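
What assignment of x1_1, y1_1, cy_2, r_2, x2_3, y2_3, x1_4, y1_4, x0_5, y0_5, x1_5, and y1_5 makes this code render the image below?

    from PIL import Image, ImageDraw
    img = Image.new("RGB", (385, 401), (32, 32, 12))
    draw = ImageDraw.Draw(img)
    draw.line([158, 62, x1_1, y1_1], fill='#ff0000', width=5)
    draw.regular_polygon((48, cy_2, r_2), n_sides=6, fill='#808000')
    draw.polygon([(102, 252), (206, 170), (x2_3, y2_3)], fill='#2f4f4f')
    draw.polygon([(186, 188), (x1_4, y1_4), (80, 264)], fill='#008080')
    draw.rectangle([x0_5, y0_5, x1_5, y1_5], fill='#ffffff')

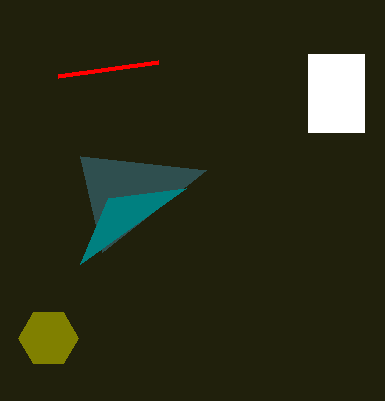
x1_1 = 58
y1_1 = 76
cy_2 = 338
r_2 = 30
x2_3 = 80
y2_3 = 156
x1_4 = 108
y1_4 = 198
x0_5 = 308
y0_5 = 54
x1_5 = 364
y1_5 = 132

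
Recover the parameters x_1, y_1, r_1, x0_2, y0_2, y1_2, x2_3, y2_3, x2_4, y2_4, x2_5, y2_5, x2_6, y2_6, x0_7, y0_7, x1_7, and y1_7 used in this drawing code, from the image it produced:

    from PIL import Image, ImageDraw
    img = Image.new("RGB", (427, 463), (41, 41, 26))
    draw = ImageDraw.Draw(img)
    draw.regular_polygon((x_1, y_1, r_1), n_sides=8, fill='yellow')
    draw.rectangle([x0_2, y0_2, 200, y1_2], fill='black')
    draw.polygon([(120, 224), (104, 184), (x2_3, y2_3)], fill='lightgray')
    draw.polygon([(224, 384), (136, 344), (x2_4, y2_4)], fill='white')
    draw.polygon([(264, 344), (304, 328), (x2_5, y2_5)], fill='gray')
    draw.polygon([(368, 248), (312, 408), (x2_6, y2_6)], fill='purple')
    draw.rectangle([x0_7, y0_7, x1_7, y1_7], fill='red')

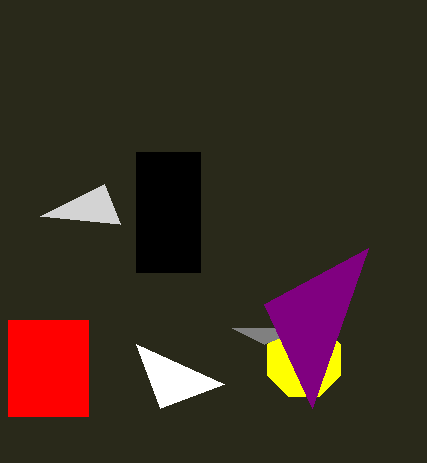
x_1 = 304, y_1 = 360, r_1 = 40, x0_2 = 136, y0_2 = 152, y1_2 = 272, x2_3 = 40, y2_3 = 216, x2_4 = 160, y2_4 = 408, x2_5 = 232, y2_5 = 328, x2_6 = 264, y2_6 = 304, x0_7 = 8, y0_7 = 320, x1_7 = 88, y1_7 = 416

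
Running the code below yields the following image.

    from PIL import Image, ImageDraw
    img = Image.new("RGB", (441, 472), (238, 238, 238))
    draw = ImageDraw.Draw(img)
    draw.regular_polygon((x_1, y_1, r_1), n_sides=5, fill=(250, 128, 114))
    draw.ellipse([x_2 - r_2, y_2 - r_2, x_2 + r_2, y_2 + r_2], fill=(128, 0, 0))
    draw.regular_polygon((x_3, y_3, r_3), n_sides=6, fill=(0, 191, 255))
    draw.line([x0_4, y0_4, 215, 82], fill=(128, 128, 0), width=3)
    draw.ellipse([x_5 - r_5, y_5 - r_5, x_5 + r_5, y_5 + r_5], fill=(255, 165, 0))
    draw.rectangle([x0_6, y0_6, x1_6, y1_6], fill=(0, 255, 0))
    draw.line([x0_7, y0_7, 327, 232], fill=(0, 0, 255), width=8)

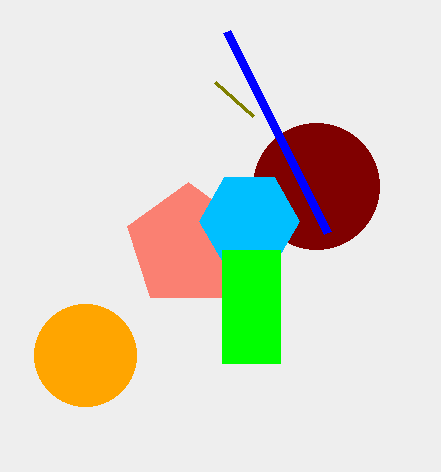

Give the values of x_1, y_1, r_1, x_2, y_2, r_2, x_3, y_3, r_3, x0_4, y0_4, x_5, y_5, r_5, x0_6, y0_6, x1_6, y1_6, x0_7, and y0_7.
x_1 = 188
y_1 = 246
r_1 = 64
x_2 = 316
y_2 = 186
r_2 = 63
x_3 = 249
y_3 = 221
r_3 = 50
x0_4 = 253
y0_4 = 116
x_5 = 85
y_5 = 355
r_5 = 51
x0_6 = 222
y0_6 = 250
x1_6 = 280
y1_6 = 363
x0_7 = 226
y0_7 = 31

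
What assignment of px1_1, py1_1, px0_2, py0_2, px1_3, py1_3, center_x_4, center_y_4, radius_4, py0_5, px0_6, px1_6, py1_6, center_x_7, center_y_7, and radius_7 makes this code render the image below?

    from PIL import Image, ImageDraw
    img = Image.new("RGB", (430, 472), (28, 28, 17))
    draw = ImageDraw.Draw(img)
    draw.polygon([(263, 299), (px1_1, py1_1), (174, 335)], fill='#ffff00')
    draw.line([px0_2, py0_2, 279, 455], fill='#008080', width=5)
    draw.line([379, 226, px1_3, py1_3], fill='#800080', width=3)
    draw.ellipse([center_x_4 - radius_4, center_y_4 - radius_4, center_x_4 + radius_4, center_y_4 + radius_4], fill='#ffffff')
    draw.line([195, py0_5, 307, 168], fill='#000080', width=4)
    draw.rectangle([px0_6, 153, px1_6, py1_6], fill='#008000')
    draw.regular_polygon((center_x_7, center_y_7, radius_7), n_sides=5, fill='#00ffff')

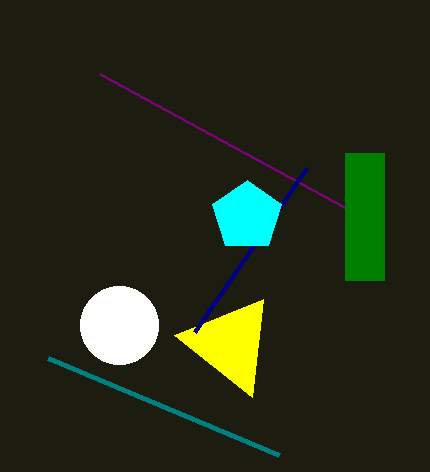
px1_1 = 252
py1_1 = 397
px0_2 = 48
py0_2 = 358
px1_3 = 100
py1_3 = 74
center_x_4 = 119
center_y_4 = 325
radius_4 = 39
py0_5 = 332
px0_6 = 345
px1_6 = 384
py1_6 = 280
center_x_7 = 247
center_y_7 = 216
radius_7 = 36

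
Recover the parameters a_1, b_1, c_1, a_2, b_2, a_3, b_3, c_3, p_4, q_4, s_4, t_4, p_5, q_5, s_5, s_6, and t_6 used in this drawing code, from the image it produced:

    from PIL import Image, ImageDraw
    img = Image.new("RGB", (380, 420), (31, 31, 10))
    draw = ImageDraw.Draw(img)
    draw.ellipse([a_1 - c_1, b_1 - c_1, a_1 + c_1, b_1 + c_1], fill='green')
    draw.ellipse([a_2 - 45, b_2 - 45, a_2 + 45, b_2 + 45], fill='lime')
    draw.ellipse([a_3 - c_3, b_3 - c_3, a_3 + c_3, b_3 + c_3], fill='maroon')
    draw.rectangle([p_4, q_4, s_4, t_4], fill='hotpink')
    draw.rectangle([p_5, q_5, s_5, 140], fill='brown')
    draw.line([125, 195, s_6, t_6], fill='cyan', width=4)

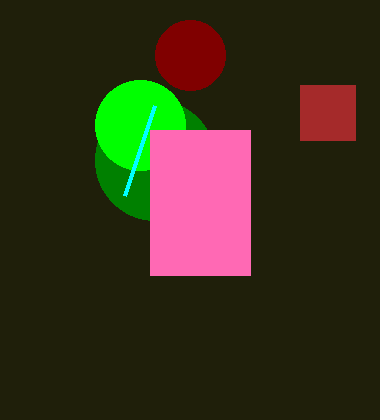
a_1 = 155; b_1 = 160; c_1 = 60; a_2 = 140; b_2 = 125; a_3 = 190; b_3 = 55; c_3 = 35; p_4 = 150; q_4 = 130; s_4 = 250; t_4 = 275; p_5 = 300; q_5 = 85; s_5 = 355; s_6 = 155; t_6 = 105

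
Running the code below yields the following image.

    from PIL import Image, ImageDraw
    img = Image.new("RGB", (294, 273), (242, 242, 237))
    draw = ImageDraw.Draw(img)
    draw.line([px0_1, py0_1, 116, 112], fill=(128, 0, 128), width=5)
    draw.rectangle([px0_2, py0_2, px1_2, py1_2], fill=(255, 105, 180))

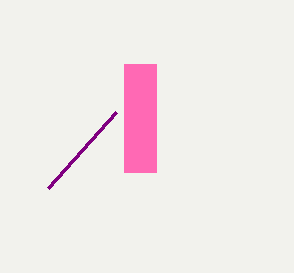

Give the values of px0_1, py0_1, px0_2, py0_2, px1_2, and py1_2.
px0_1 = 48; py0_1 = 188; px0_2 = 124; py0_2 = 64; px1_2 = 156; py1_2 = 172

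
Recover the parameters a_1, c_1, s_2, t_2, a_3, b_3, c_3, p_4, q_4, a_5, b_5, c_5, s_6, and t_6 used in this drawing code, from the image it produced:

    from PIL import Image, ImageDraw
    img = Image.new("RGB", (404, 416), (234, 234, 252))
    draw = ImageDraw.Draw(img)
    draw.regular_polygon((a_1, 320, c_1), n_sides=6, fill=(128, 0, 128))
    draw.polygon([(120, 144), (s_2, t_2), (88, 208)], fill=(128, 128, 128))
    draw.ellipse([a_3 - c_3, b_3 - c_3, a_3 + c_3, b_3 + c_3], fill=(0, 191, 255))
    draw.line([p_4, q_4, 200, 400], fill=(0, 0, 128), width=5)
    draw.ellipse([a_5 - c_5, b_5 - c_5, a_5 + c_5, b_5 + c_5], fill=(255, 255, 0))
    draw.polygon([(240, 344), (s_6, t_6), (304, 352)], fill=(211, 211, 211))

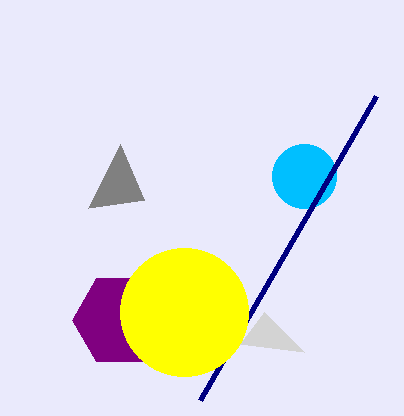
a_1 = 120; c_1 = 48; s_2 = 144; t_2 = 200; a_3 = 304; b_3 = 176; c_3 = 32; p_4 = 376; q_4 = 96; a_5 = 184; b_5 = 312; c_5 = 64; s_6 = 264; t_6 = 312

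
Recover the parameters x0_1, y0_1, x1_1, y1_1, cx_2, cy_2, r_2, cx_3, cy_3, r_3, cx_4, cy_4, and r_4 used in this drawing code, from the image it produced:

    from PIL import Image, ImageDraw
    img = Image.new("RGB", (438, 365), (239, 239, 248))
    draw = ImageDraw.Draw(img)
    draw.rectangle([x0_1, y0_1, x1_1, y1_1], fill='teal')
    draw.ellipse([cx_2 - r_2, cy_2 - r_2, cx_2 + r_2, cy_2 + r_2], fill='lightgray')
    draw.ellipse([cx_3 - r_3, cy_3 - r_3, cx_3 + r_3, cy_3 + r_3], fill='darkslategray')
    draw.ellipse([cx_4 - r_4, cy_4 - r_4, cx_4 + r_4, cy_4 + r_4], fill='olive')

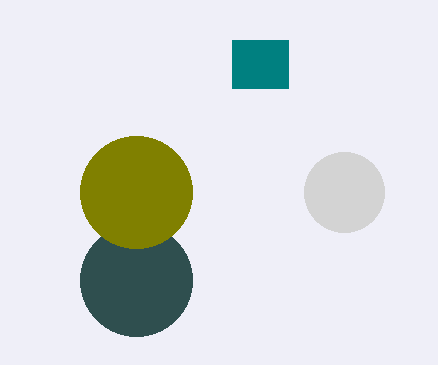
x0_1 = 232
y0_1 = 40
x1_1 = 288
y1_1 = 88
cx_2 = 344
cy_2 = 192
r_2 = 40
cx_3 = 136
cy_3 = 280
r_3 = 56
cx_4 = 136
cy_4 = 192
r_4 = 56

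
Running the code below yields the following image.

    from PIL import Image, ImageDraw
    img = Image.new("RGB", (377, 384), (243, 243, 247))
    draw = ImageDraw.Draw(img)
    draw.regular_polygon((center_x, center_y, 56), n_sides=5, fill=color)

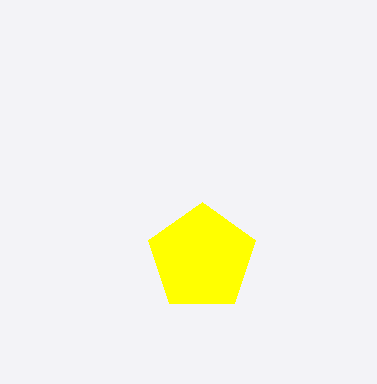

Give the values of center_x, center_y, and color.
center_x = 202, center_y = 258, color = 'yellow'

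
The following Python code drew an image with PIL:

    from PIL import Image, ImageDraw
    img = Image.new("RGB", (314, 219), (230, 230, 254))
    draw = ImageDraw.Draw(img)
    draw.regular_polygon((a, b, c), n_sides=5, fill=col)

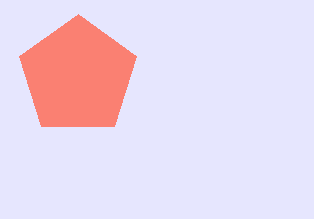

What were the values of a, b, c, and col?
a = 78, b = 76, c = 62, col = 'salmon'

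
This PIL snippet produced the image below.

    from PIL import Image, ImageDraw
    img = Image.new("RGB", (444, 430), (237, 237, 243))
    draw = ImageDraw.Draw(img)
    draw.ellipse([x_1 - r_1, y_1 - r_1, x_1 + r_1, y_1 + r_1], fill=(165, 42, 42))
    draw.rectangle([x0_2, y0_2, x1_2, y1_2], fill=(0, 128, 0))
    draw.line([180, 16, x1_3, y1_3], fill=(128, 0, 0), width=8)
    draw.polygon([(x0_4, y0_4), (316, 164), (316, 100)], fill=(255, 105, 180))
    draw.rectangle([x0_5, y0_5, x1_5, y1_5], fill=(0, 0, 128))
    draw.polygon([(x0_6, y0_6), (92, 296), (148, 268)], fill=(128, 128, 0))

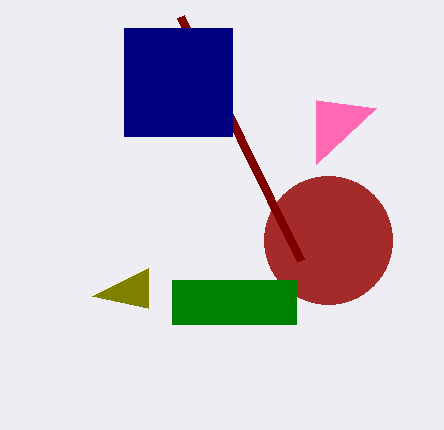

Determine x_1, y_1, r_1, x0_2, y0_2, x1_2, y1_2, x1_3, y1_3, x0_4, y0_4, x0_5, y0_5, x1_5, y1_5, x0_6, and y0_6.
x_1 = 328, y_1 = 240, r_1 = 64, x0_2 = 172, y0_2 = 280, x1_2 = 296, y1_2 = 324, x1_3 = 300, y1_3 = 260, x0_4 = 376, y0_4 = 108, x0_5 = 124, y0_5 = 28, x1_5 = 232, y1_5 = 136, x0_6 = 148, y0_6 = 308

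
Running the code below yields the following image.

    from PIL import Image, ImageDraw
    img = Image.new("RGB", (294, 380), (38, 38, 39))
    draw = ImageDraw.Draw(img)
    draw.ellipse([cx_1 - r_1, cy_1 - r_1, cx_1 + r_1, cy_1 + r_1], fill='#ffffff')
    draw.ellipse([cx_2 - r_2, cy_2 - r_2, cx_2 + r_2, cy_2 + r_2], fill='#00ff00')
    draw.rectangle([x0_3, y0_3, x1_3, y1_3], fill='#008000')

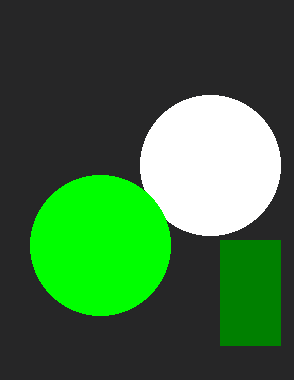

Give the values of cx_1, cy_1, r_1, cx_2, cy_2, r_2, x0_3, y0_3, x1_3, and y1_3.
cx_1 = 210, cy_1 = 165, r_1 = 70, cx_2 = 100, cy_2 = 245, r_2 = 70, x0_3 = 220, y0_3 = 240, x1_3 = 280, y1_3 = 345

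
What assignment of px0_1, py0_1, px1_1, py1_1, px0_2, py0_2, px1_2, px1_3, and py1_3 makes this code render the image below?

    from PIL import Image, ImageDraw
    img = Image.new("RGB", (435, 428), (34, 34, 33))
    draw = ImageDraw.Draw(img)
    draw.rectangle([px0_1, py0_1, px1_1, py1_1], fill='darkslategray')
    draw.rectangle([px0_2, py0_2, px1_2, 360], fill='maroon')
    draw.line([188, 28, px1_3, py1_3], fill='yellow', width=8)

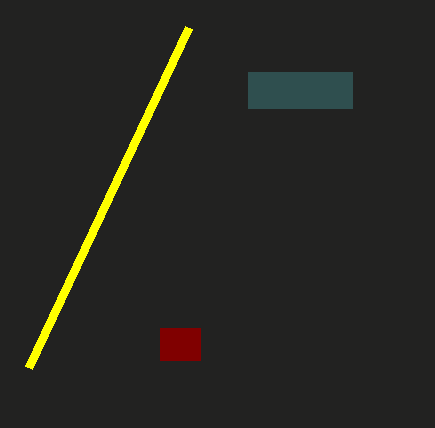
px0_1 = 248
py0_1 = 72
px1_1 = 352
py1_1 = 108
px0_2 = 160
py0_2 = 328
px1_2 = 200
px1_3 = 28
py1_3 = 368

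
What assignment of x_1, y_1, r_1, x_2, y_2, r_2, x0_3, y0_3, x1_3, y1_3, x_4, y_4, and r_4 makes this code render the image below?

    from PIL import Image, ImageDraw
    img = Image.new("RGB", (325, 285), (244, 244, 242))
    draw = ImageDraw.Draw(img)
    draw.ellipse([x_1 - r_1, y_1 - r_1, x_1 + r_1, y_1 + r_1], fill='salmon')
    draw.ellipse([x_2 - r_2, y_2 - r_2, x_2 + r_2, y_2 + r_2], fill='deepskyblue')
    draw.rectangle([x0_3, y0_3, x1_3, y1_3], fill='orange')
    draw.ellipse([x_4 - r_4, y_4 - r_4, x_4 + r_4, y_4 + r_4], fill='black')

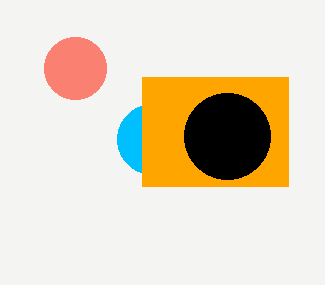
x_1 = 75
y_1 = 68
r_1 = 31
x_2 = 152
y_2 = 139
r_2 = 35
x0_3 = 142
y0_3 = 77
x1_3 = 288
y1_3 = 186
x_4 = 227
y_4 = 136
r_4 = 43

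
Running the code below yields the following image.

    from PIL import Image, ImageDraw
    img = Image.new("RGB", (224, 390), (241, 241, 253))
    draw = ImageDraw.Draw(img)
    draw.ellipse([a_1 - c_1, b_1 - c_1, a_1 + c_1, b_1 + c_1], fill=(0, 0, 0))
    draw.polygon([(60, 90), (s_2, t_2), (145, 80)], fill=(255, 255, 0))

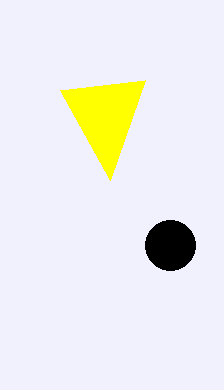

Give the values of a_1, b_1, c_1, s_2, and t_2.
a_1 = 170, b_1 = 245, c_1 = 25, s_2 = 110, t_2 = 180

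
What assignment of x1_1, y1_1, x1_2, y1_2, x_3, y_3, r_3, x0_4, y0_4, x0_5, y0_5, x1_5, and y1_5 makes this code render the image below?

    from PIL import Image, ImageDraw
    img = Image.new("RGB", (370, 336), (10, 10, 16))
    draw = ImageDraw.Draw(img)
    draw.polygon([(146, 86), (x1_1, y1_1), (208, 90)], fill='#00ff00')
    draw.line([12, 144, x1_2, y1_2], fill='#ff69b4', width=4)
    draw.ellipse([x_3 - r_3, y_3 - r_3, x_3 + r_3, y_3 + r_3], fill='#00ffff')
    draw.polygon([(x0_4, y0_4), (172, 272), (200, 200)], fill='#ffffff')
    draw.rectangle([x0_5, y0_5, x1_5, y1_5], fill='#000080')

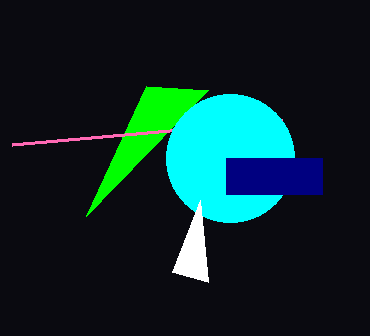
x1_1 = 86
y1_1 = 216
x1_2 = 282
y1_2 = 120
x_3 = 230
y_3 = 158
r_3 = 64
x0_4 = 208
y0_4 = 282
x0_5 = 226
y0_5 = 158
x1_5 = 322
y1_5 = 194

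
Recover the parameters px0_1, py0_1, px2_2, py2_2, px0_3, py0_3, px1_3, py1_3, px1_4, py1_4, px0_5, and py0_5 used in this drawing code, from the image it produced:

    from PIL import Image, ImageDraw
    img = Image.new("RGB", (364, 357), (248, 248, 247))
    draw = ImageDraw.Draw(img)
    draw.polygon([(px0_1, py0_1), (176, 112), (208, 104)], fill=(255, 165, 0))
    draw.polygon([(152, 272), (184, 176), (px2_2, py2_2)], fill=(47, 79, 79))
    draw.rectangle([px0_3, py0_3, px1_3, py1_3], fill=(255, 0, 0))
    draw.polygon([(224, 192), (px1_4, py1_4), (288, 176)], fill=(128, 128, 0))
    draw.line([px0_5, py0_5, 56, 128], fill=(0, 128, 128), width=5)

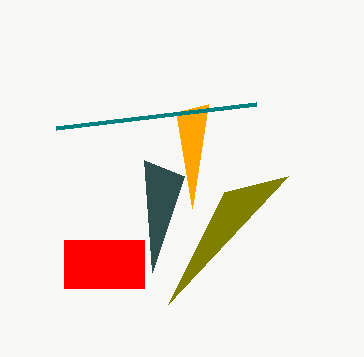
px0_1 = 192
py0_1 = 208
px2_2 = 144
py2_2 = 160
px0_3 = 64
py0_3 = 240
px1_3 = 144
py1_3 = 288
px1_4 = 168
py1_4 = 304
px0_5 = 256
py0_5 = 104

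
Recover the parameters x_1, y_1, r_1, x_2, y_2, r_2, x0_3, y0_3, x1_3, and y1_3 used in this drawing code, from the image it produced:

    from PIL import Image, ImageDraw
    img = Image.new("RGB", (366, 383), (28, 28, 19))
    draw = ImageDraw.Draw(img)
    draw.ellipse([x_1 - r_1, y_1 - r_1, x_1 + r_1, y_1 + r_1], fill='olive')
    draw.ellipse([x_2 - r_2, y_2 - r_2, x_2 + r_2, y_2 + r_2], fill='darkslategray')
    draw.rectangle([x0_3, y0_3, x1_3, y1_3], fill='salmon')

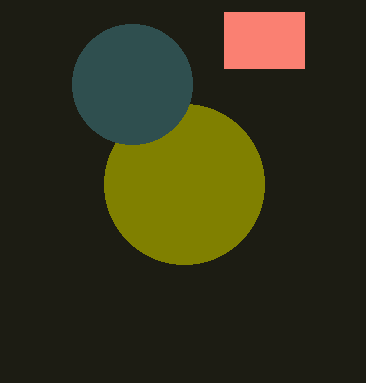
x_1 = 184; y_1 = 184; r_1 = 80; x_2 = 132; y_2 = 84; r_2 = 60; x0_3 = 224; y0_3 = 12; x1_3 = 304; y1_3 = 68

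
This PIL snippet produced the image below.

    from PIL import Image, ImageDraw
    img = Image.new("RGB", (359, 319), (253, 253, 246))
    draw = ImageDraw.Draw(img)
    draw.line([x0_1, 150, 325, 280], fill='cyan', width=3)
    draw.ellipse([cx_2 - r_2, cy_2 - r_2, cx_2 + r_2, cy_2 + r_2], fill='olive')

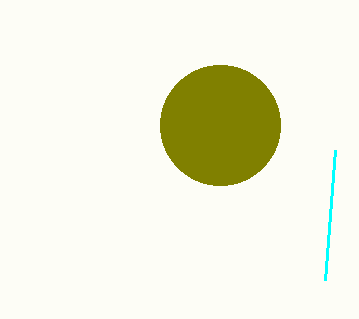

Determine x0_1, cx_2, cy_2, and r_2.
x0_1 = 335, cx_2 = 220, cy_2 = 125, r_2 = 60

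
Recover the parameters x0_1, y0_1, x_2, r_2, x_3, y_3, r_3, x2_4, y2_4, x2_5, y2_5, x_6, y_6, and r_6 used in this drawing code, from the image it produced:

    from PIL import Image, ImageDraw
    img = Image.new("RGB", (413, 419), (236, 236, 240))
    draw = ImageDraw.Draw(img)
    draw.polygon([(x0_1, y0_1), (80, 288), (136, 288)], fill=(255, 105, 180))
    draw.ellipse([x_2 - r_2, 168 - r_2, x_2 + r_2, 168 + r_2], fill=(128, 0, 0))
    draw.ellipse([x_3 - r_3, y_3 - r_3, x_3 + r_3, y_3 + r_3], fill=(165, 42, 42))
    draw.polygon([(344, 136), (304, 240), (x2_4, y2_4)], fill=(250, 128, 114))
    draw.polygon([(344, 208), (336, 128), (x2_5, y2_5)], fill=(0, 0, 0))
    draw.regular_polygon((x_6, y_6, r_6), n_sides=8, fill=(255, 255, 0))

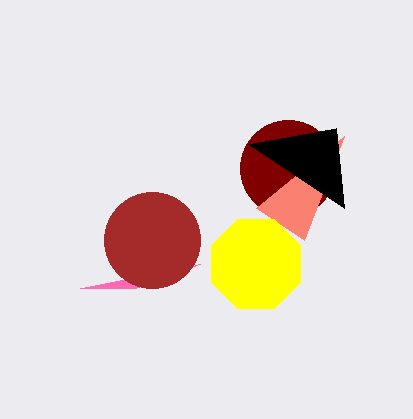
x0_1 = 200
y0_1 = 264
x_2 = 288
r_2 = 48
x_3 = 152
y_3 = 240
r_3 = 48
x2_4 = 256
y2_4 = 208
x2_5 = 248
y2_5 = 144
x_6 = 256
y_6 = 264
r_6 = 48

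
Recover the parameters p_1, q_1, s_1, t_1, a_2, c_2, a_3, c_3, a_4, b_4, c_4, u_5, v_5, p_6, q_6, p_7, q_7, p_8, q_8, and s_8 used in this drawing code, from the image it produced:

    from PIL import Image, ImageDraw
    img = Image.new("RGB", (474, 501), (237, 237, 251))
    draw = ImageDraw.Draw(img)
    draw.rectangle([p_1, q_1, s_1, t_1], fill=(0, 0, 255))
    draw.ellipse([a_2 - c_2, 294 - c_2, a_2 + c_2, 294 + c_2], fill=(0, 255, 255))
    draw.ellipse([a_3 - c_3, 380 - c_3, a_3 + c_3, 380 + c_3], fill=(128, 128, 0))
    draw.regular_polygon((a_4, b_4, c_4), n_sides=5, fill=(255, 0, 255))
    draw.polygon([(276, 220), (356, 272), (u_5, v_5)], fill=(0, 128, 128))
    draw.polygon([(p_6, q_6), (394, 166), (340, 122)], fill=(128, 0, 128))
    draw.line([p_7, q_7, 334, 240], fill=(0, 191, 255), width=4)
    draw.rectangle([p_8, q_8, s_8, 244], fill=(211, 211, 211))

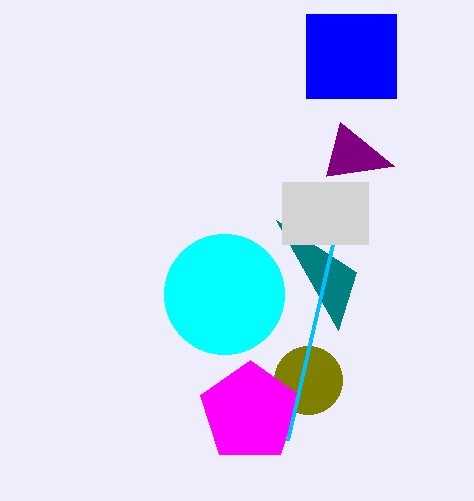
p_1 = 306
q_1 = 14
s_1 = 396
t_1 = 98
a_2 = 224
c_2 = 60
a_3 = 308
c_3 = 34
a_4 = 250
b_4 = 412
c_4 = 52
u_5 = 338
v_5 = 330
p_6 = 326
q_6 = 176
p_7 = 288
q_7 = 440
p_8 = 282
q_8 = 182
s_8 = 368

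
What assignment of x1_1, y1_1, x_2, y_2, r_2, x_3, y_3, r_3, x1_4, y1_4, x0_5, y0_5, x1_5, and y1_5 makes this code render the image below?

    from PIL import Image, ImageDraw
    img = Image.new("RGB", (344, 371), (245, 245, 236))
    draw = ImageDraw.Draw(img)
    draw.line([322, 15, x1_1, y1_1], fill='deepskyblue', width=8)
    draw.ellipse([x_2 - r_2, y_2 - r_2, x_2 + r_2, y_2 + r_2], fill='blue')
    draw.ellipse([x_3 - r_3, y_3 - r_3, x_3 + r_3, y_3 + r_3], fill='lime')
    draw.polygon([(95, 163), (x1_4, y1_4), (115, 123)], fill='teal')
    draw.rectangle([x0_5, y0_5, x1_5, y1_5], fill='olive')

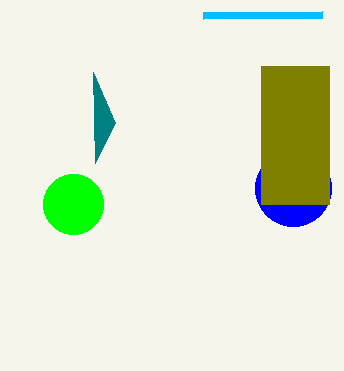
x1_1 = 203, y1_1 = 16, x_2 = 293, y_2 = 188, r_2 = 38, x_3 = 73, y_3 = 204, r_3 = 30, x1_4 = 93, y1_4 = 72, x0_5 = 261, y0_5 = 66, x1_5 = 329, y1_5 = 204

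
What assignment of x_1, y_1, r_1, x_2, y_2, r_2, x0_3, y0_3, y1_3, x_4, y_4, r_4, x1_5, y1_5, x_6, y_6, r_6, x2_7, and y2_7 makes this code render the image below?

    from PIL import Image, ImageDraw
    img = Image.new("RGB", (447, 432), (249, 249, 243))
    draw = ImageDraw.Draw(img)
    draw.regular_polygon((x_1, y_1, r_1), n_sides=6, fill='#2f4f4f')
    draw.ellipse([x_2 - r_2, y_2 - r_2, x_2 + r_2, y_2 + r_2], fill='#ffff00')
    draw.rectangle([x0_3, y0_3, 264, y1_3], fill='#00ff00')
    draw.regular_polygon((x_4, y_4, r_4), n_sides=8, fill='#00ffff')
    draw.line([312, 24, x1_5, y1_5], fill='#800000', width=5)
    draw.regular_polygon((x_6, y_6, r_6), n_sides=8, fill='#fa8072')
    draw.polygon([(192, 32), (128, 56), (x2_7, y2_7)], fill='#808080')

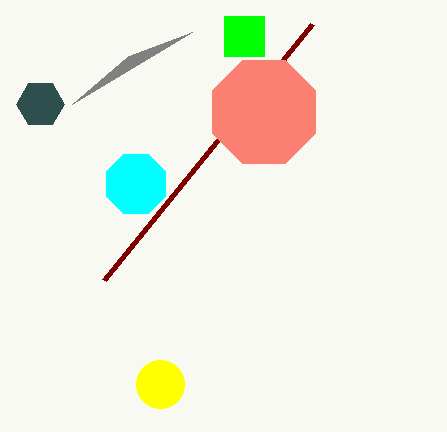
x_1 = 40, y_1 = 104, r_1 = 24, x_2 = 160, y_2 = 384, r_2 = 24, x0_3 = 224, y0_3 = 16, y1_3 = 56, x_4 = 136, y_4 = 184, r_4 = 32, x1_5 = 104, y1_5 = 280, x_6 = 264, y_6 = 112, r_6 = 56, x2_7 = 72, y2_7 = 104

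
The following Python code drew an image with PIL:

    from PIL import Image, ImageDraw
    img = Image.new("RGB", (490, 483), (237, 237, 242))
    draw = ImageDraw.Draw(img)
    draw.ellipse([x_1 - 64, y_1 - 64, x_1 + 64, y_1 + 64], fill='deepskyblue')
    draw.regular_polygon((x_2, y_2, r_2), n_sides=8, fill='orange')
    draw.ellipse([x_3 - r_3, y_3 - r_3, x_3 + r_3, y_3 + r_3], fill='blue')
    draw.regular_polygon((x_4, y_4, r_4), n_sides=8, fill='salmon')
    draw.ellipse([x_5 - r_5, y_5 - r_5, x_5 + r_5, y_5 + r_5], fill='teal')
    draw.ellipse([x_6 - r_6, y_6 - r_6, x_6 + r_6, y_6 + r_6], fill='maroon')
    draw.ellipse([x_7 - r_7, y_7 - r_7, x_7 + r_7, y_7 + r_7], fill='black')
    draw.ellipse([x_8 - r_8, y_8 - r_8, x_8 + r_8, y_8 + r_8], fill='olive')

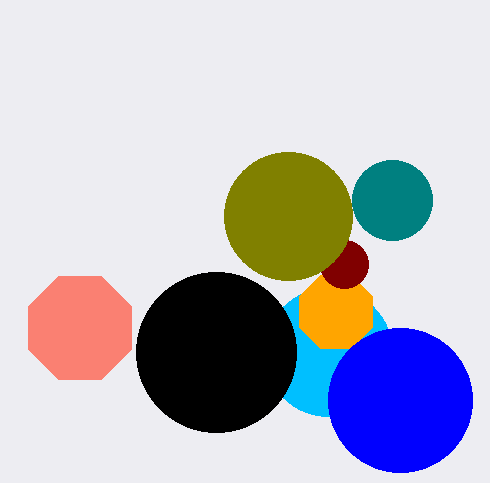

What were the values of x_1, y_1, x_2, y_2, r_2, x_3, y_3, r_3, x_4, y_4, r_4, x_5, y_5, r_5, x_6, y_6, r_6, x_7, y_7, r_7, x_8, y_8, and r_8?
x_1 = 328, y_1 = 352, x_2 = 336, y_2 = 312, r_2 = 40, x_3 = 400, y_3 = 400, r_3 = 72, x_4 = 80, y_4 = 328, r_4 = 56, x_5 = 392, y_5 = 200, r_5 = 40, x_6 = 344, y_6 = 264, r_6 = 24, x_7 = 216, y_7 = 352, r_7 = 80, x_8 = 288, y_8 = 216, r_8 = 64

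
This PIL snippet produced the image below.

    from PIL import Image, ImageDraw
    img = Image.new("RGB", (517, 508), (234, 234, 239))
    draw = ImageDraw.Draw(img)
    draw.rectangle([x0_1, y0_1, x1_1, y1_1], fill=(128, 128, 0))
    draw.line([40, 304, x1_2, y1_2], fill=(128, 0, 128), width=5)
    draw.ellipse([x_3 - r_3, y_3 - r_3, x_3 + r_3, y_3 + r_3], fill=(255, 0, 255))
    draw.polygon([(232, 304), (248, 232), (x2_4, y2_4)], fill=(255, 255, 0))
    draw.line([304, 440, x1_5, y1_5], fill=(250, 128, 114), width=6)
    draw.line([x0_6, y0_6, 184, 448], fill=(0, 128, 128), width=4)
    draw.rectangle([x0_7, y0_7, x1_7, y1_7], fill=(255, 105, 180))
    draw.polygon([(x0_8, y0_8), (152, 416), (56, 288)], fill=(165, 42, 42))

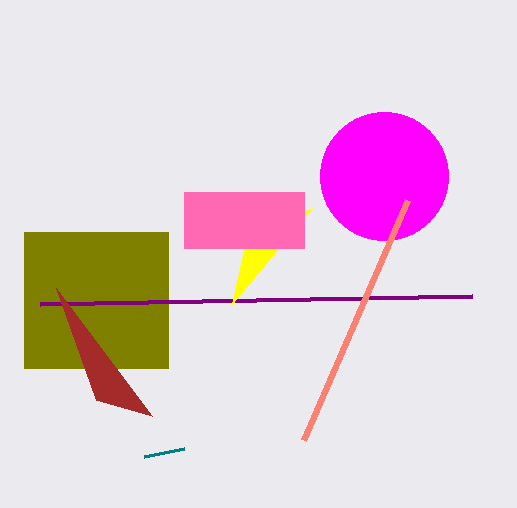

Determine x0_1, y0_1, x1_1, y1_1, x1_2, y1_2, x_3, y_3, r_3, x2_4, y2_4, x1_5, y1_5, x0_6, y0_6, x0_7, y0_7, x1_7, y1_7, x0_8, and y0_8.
x0_1 = 24
y0_1 = 232
x1_1 = 168
y1_1 = 368
x1_2 = 472
y1_2 = 296
x_3 = 384
y_3 = 176
r_3 = 64
x2_4 = 312
y2_4 = 208
x1_5 = 408
y1_5 = 200
x0_6 = 144
y0_6 = 456
x0_7 = 184
y0_7 = 192
x1_7 = 304
y1_7 = 248
x0_8 = 96
y0_8 = 400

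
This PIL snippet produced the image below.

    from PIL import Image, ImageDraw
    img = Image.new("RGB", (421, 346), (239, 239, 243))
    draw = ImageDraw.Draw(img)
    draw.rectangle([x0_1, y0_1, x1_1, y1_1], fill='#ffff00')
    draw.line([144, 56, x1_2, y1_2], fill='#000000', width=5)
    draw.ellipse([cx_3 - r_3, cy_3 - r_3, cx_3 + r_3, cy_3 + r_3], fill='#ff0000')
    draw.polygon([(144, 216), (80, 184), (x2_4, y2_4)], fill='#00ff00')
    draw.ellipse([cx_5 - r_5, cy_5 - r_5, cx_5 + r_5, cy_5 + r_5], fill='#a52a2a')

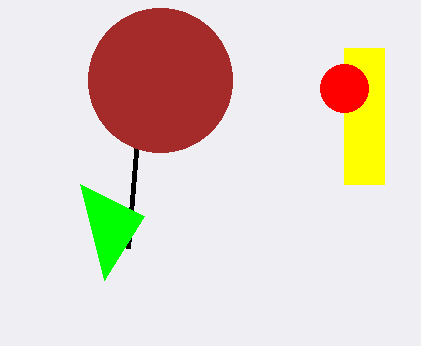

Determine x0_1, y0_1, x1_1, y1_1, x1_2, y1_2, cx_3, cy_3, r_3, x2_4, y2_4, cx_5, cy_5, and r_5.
x0_1 = 344, y0_1 = 48, x1_1 = 384, y1_1 = 184, x1_2 = 128, y1_2 = 248, cx_3 = 344, cy_3 = 88, r_3 = 24, x2_4 = 104, y2_4 = 280, cx_5 = 160, cy_5 = 80, r_5 = 72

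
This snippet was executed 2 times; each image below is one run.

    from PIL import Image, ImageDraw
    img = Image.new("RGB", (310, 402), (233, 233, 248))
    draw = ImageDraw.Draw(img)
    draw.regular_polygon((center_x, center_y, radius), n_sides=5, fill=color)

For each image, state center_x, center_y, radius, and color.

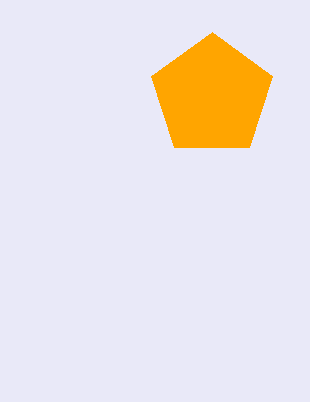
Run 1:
center_x = 212, center_y = 96, radius = 64, color = 'orange'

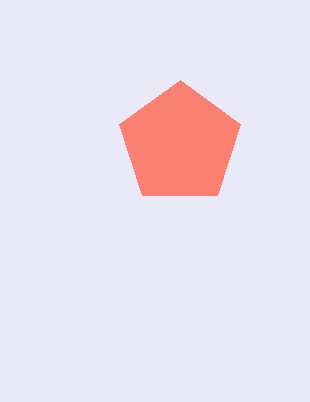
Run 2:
center_x = 180
center_y = 144
radius = 64
color = 'salmon'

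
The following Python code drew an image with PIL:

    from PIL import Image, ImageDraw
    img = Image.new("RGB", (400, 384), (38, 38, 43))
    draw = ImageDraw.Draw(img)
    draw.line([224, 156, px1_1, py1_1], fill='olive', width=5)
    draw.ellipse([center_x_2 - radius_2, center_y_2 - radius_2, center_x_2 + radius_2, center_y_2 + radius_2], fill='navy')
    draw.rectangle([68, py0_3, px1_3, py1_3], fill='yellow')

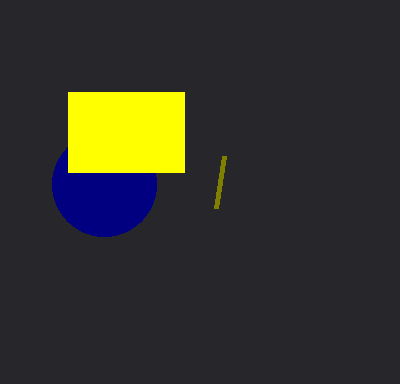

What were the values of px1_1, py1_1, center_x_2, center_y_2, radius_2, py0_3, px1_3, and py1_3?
px1_1 = 216, py1_1 = 208, center_x_2 = 104, center_y_2 = 184, radius_2 = 52, py0_3 = 92, px1_3 = 184, py1_3 = 172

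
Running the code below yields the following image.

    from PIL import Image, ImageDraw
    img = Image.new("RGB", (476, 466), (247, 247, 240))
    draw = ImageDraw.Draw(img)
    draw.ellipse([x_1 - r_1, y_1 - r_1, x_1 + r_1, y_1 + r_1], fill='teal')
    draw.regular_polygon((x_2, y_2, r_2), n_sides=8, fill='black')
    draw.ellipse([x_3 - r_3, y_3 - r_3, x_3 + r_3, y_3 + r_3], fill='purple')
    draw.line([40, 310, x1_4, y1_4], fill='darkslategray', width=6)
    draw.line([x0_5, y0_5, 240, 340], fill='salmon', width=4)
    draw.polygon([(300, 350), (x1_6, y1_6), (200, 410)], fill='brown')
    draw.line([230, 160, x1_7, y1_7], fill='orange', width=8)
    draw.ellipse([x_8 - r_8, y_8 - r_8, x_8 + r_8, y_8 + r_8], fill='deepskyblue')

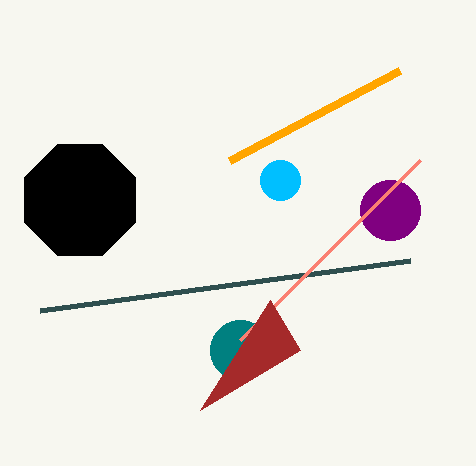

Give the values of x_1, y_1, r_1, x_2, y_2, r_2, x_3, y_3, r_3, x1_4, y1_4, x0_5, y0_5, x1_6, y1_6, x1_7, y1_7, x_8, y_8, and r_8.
x_1 = 240, y_1 = 350, r_1 = 30, x_2 = 80, y_2 = 200, r_2 = 60, x_3 = 390, y_3 = 210, r_3 = 30, x1_4 = 410, y1_4 = 260, x0_5 = 420, y0_5 = 160, x1_6 = 270, y1_6 = 300, x1_7 = 400, y1_7 = 70, x_8 = 280, y_8 = 180, r_8 = 20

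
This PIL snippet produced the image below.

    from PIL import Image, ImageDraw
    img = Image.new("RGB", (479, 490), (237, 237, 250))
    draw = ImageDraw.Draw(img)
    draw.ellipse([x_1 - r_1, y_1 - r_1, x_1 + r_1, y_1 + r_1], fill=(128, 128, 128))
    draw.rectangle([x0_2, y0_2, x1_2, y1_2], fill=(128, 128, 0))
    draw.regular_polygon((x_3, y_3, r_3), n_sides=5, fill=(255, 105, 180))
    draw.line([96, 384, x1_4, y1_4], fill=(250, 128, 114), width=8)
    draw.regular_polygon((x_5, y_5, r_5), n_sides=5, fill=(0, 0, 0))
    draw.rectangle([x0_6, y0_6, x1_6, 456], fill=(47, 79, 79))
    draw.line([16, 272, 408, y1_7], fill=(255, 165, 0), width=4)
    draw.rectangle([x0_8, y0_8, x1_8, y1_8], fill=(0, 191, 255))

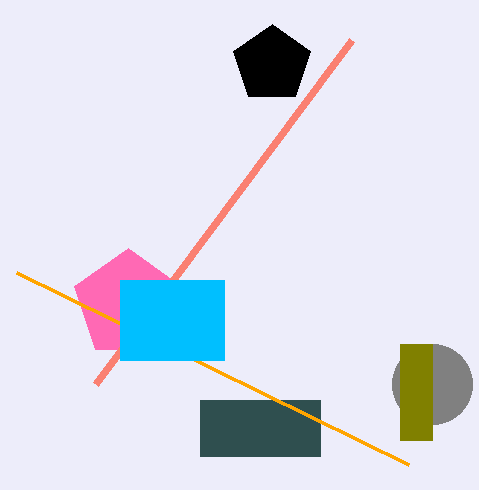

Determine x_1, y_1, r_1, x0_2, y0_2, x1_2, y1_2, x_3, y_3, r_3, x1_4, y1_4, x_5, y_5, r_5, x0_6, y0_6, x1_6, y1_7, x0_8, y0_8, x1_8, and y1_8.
x_1 = 432, y_1 = 384, r_1 = 40, x0_2 = 400, y0_2 = 344, x1_2 = 432, y1_2 = 440, x_3 = 128, y_3 = 304, r_3 = 56, x1_4 = 352, y1_4 = 40, x_5 = 272, y_5 = 64, r_5 = 40, x0_6 = 200, y0_6 = 400, x1_6 = 320, y1_7 = 464, x0_8 = 120, y0_8 = 280, x1_8 = 224, y1_8 = 360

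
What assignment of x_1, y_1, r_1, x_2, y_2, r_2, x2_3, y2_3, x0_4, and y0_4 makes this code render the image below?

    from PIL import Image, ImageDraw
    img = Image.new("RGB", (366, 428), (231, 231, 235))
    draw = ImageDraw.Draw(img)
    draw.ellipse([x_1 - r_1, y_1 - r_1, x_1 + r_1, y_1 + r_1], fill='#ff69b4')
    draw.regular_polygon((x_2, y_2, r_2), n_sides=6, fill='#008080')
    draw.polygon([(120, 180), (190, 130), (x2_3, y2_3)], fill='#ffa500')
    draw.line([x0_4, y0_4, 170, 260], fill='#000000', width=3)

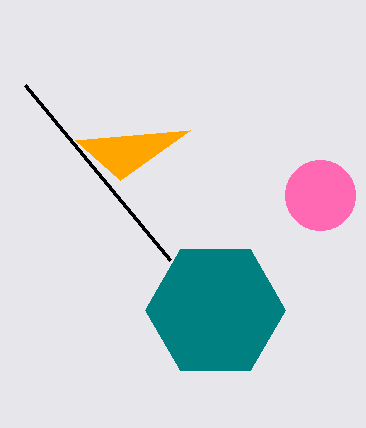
x_1 = 320; y_1 = 195; r_1 = 35; x_2 = 215; y_2 = 310; r_2 = 70; x2_3 = 75; y2_3 = 140; x0_4 = 25; y0_4 = 85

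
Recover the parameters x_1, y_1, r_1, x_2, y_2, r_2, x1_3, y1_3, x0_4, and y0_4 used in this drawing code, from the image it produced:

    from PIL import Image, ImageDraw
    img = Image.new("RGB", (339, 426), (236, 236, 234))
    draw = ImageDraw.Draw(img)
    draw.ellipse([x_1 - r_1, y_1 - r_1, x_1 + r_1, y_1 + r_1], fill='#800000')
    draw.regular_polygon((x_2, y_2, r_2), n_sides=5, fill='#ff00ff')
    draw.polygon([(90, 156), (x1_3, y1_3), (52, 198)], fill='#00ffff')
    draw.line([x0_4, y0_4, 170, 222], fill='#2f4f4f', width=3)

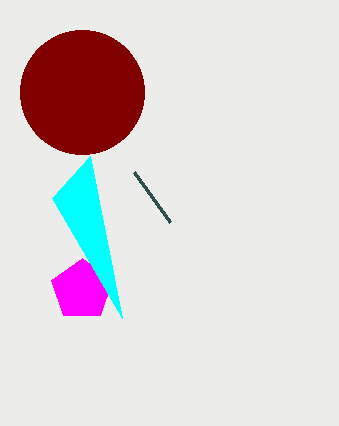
x_1 = 82, y_1 = 92, r_1 = 62, x_2 = 82, y_2 = 290, r_2 = 32, x1_3 = 122, y1_3 = 318, x0_4 = 134, y0_4 = 172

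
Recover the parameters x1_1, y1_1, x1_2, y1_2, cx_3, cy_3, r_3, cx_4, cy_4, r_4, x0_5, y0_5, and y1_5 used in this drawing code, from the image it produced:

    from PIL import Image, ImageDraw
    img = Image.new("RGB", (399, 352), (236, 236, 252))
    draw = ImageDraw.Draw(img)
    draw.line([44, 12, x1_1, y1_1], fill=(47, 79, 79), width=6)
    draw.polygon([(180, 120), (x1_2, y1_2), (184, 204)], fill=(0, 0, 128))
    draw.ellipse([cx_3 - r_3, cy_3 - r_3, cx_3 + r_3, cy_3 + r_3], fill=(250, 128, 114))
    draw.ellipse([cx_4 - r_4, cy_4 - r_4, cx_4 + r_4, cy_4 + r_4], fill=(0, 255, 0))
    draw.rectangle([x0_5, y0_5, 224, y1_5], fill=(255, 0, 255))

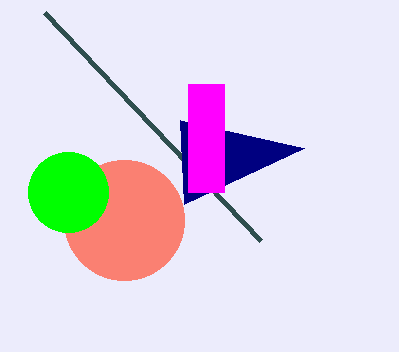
x1_1 = 260; y1_1 = 240; x1_2 = 304; y1_2 = 148; cx_3 = 124; cy_3 = 220; r_3 = 60; cx_4 = 68; cy_4 = 192; r_4 = 40; x0_5 = 188; y0_5 = 84; y1_5 = 192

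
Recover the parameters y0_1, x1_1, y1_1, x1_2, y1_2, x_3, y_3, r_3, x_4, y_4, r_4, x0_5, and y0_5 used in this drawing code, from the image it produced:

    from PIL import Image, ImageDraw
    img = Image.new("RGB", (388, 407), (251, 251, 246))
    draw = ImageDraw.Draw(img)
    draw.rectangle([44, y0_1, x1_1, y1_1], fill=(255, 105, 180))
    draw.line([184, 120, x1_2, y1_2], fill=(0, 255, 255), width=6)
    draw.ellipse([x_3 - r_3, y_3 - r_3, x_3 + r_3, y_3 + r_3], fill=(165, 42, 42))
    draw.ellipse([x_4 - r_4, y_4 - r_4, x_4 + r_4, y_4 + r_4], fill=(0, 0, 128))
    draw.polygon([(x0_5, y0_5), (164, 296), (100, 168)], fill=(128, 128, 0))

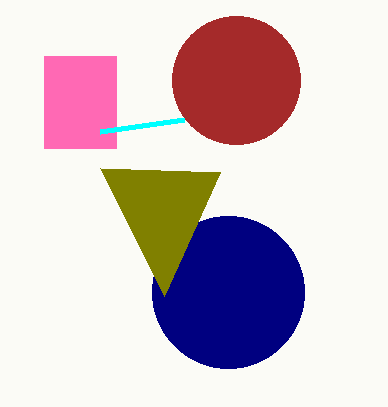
y0_1 = 56; x1_1 = 116; y1_1 = 148; x1_2 = 100; y1_2 = 132; x_3 = 236; y_3 = 80; r_3 = 64; x_4 = 228; y_4 = 292; r_4 = 76; x0_5 = 220; y0_5 = 172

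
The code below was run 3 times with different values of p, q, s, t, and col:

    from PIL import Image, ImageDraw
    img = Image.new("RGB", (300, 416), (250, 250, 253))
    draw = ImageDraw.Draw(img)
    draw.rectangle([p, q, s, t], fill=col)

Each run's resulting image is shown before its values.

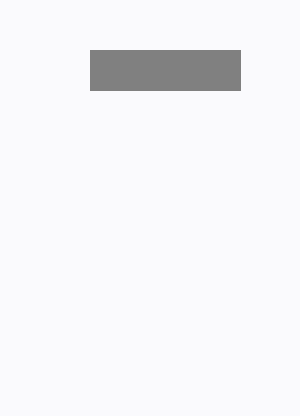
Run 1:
p = 90, q = 50, s = 240, t = 90, col = 'gray'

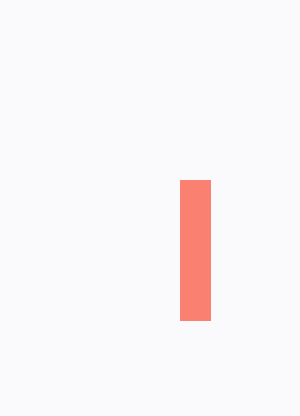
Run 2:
p = 180, q = 180, s = 210, t = 320, col = 'salmon'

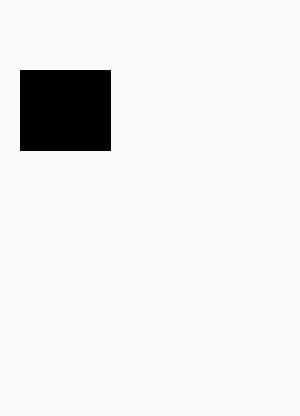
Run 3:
p = 20
q = 70
s = 110
t = 150
col = 'black'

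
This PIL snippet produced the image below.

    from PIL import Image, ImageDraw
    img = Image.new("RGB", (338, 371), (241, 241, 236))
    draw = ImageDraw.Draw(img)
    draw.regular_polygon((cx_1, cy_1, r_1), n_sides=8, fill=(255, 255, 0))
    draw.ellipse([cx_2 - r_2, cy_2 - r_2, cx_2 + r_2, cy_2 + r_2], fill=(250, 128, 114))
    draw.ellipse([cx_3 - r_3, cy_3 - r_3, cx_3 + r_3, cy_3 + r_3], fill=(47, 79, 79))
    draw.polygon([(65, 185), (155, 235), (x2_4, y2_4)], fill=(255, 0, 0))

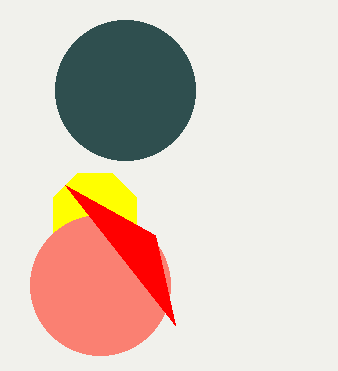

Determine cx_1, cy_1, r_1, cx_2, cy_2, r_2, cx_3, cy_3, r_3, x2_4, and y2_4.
cx_1 = 95; cy_1 = 215; r_1 = 45; cx_2 = 100; cy_2 = 285; r_2 = 70; cx_3 = 125; cy_3 = 90; r_3 = 70; x2_4 = 175; y2_4 = 325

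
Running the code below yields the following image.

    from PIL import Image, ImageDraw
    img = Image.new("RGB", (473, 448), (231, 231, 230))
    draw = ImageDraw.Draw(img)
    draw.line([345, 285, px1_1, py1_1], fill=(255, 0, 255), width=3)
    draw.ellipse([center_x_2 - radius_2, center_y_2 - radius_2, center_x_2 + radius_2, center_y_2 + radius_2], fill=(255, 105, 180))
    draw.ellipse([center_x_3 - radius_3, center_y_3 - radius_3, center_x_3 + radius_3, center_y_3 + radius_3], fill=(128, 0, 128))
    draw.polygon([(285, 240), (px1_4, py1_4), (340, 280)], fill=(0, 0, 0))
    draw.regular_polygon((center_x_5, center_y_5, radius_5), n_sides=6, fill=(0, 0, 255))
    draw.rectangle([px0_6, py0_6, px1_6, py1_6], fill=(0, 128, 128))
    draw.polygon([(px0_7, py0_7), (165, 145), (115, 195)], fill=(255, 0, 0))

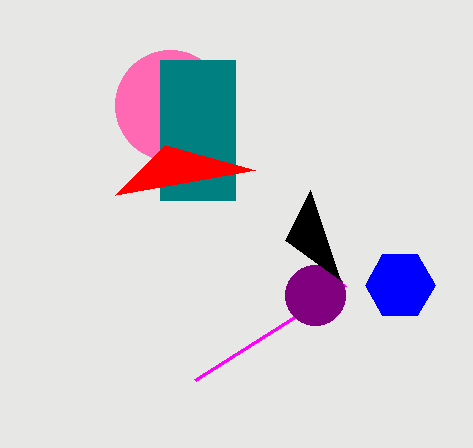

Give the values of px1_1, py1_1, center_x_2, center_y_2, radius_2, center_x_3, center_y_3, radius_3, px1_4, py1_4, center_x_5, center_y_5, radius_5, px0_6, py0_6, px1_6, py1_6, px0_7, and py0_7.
px1_1 = 195; py1_1 = 380; center_x_2 = 170; center_y_2 = 105; radius_2 = 55; center_x_3 = 315; center_y_3 = 295; radius_3 = 30; px1_4 = 310; py1_4 = 190; center_x_5 = 400; center_y_5 = 285; radius_5 = 35; px0_6 = 160; py0_6 = 60; px1_6 = 235; py1_6 = 200; px0_7 = 255; py0_7 = 170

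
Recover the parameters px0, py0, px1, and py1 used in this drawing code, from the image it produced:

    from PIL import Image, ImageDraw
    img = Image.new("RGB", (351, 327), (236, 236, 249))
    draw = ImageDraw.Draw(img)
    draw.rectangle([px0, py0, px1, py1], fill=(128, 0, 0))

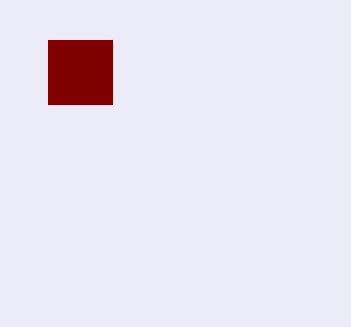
px0 = 48
py0 = 40
px1 = 112
py1 = 104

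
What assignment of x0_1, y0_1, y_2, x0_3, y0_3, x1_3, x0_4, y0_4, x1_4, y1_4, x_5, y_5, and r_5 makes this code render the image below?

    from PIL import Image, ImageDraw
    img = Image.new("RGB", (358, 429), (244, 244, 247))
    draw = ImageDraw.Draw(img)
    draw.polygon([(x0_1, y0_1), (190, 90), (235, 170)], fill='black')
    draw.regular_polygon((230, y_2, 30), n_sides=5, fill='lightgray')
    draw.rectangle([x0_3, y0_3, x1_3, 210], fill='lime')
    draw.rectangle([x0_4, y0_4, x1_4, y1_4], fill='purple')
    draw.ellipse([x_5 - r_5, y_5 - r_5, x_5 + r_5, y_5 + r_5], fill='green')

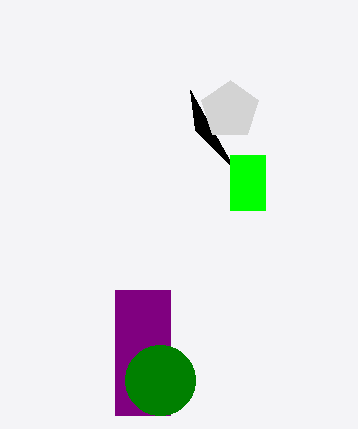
x0_1 = 195; y0_1 = 130; y_2 = 110; x0_3 = 230; y0_3 = 155; x1_3 = 265; x0_4 = 115; y0_4 = 290; x1_4 = 170; y1_4 = 415; x_5 = 160; y_5 = 380; r_5 = 35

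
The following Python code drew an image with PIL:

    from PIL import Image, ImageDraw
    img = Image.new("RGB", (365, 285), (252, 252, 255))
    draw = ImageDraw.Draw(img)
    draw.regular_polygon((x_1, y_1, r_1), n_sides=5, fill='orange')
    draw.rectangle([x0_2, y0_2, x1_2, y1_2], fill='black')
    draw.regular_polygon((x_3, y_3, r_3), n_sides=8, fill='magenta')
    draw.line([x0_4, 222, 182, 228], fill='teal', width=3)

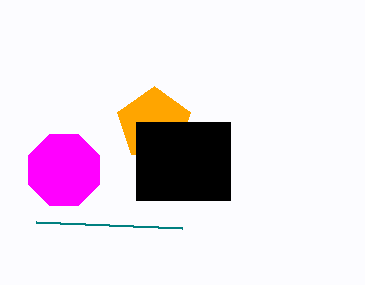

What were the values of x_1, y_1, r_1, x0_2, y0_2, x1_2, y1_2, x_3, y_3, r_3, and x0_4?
x_1 = 154, y_1 = 124, r_1 = 38, x0_2 = 136, y0_2 = 122, x1_2 = 230, y1_2 = 200, x_3 = 64, y_3 = 170, r_3 = 38, x0_4 = 36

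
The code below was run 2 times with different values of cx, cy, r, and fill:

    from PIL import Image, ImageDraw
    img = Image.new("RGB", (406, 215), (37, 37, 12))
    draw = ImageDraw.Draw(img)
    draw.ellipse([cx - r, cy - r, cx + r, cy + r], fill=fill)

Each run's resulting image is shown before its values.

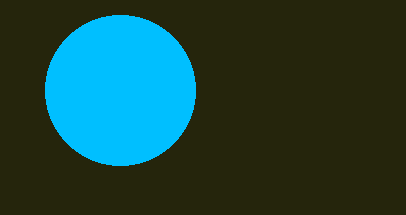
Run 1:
cx = 120, cy = 90, r = 75, fill = 'deepskyblue'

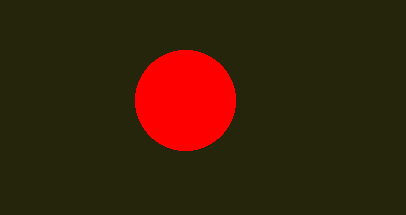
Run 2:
cx = 185, cy = 100, r = 50, fill = 'red'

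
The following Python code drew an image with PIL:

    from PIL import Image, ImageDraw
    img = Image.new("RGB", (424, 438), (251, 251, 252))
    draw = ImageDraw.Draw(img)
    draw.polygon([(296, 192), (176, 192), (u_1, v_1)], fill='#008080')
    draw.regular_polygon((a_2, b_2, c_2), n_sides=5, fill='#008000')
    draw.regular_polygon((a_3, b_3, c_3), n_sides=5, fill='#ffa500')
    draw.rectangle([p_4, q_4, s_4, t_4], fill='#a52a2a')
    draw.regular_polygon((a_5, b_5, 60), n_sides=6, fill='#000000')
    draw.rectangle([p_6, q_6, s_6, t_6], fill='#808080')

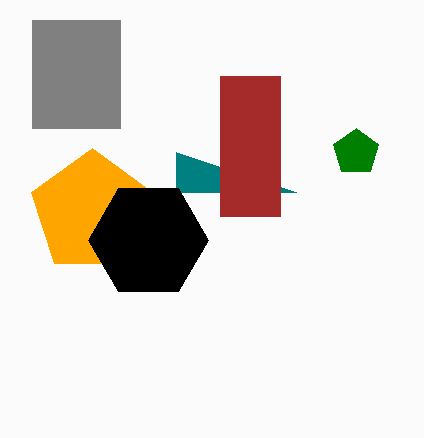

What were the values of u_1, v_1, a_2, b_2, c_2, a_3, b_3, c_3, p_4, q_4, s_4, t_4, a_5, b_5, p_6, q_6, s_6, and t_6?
u_1 = 176, v_1 = 152, a_2 = 356, b_2 = 152, c_2 = 24, a_3 = 92, b_3 = 212, c_3 = 64, p_4 = 220, q_4 = 76, s_4 = 280, t_4 = 216, a_5 = 148, b_5 = 240, p_6 = 32, q_6 = 20, s_6 = 120, t_6 = 128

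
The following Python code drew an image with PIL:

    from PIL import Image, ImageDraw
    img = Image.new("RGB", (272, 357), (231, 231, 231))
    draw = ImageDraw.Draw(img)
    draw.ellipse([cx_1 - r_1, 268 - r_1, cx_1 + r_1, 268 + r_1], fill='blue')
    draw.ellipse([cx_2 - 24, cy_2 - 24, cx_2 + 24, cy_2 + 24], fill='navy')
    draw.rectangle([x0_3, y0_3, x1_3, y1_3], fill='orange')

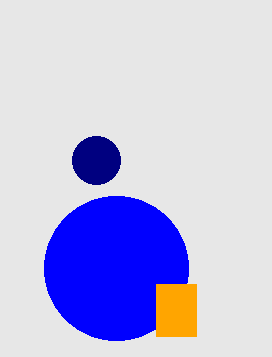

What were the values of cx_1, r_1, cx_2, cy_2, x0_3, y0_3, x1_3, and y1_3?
cx_1 = 116, r_1 = 72, cx_2 = 96, cy_2 = 160, x0_3 = 156, y0_3 = 284, x1_3 = 196, y1_3 = 336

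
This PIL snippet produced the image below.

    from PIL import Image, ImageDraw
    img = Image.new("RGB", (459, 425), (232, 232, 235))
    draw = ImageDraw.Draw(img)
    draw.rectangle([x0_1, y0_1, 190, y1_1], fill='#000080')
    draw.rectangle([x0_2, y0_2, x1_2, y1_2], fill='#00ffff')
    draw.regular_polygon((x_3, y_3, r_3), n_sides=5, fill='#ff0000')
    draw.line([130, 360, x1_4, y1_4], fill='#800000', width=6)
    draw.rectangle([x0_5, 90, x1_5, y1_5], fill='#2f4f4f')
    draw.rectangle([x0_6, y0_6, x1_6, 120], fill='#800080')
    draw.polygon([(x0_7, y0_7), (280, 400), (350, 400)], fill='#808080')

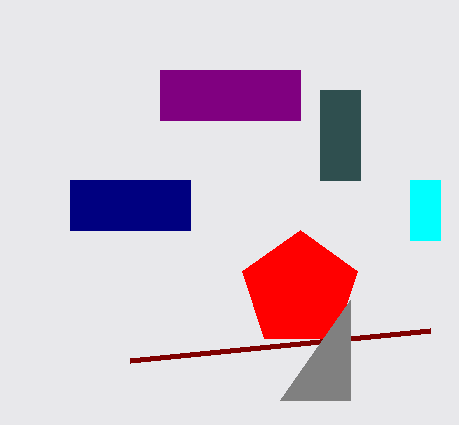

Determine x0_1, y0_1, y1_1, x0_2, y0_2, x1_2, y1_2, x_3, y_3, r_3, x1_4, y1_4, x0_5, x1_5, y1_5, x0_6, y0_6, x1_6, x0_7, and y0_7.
x0_1 = 70
y0_1 = 180
y1_1 = 230
x0_2 = 410
y0_2 = 180
x1_2 = 440
y1_2 = 240
x_3 = 300
y_3 = 290
r_3 = 60
x1_4 = 430
y1_4 = 330
x0_5 = 320
x1_5 = 360
y1_5 = 180
x0_6 = 160
y0_6 = 70
x1_6 = 300
x0_7 = 350
y0_7 = 300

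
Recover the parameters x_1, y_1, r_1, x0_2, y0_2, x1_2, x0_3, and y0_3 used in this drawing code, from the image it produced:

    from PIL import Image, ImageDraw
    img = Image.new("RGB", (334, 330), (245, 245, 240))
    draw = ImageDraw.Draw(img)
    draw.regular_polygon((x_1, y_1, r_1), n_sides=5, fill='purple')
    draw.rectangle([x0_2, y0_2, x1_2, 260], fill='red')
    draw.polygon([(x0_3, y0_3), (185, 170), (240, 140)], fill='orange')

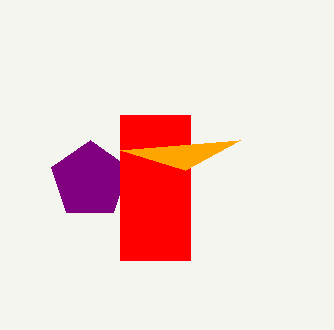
x_1 = 90
y_1 = 180
r_1 = 40
x0_2 = 120
y0_2 = 115
x1_2 = 190
x0_3 = 120
y0_3 = 150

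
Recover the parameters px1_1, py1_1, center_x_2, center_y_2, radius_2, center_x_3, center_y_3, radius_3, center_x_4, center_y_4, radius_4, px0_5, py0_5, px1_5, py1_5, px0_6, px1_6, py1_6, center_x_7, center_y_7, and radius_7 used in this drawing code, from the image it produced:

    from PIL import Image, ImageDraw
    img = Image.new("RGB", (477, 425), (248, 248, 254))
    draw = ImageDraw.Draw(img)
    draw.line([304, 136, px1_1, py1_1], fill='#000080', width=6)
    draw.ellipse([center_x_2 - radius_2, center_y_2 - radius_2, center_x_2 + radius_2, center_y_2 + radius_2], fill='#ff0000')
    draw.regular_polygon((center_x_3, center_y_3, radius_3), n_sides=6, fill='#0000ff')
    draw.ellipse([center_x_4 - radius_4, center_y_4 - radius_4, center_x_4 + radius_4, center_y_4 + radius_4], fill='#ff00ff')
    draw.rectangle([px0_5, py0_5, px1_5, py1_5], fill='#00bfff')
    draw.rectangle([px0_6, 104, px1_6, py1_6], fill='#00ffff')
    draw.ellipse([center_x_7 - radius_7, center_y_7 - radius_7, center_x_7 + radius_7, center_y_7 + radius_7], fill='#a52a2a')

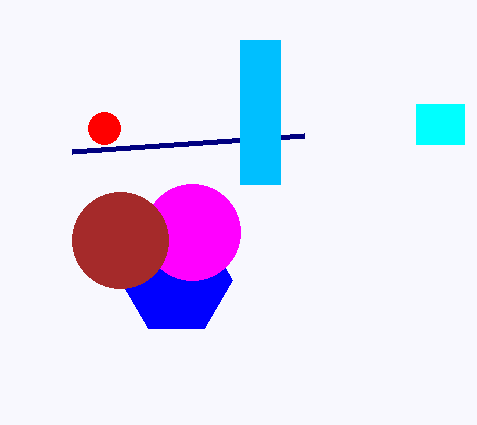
px1_1 = 72, py1_1 = 152, center_x_2 = 104, center_y_2 = 128, radius_2 = 16, center_x_3 = 176, center_y_3 = 280, radius_3 = 56, center_x_4 = 192, center_y_4 = 232, radius_4 = 48, px0_5 = 240, py0_5 = 40, px1_5 = 280, py1_5 = 184, px0_6 = 416, px1_6 = 464, py1_6 = 144, center_x_7 = 120, center_y_7 = 240, radius_7 = 48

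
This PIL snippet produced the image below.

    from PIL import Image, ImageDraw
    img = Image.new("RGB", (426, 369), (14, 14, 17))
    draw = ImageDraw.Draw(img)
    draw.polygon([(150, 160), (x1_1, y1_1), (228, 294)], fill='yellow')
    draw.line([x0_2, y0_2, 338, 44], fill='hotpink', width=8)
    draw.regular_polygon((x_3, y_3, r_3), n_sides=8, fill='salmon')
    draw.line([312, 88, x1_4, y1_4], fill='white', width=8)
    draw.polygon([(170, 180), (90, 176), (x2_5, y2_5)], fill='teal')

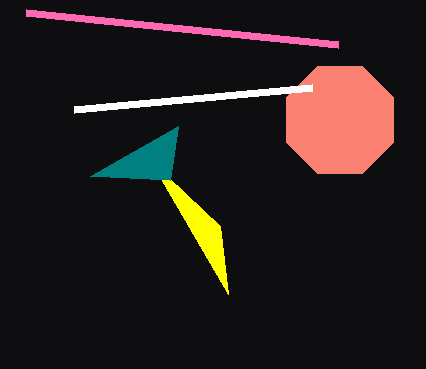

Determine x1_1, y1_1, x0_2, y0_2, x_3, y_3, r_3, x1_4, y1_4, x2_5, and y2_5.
x1_1 = 220
y1_1 = 226
x0_2 = 26
y0_2 = 12
x_3 = 340
y_3 = 120
r_3 = 58
x1_4 = 74
y1_4 = 110
x2_5 = 178
y2_5 = 126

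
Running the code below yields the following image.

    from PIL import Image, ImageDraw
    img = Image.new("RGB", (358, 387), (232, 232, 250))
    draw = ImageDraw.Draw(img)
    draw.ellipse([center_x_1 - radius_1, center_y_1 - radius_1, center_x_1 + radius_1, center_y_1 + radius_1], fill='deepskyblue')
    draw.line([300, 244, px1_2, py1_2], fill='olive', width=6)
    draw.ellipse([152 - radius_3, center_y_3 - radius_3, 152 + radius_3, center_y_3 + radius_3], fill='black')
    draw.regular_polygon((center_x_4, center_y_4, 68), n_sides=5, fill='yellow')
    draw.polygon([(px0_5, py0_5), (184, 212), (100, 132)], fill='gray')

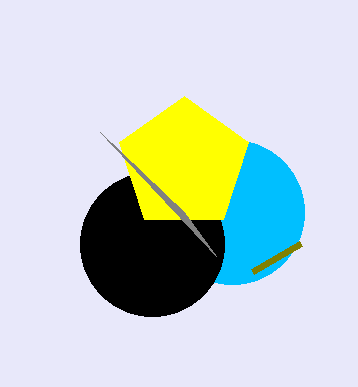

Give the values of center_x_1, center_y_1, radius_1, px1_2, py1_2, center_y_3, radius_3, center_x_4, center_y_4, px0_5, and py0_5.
center_x_1 = 232; center_y_1 = 212; radius_1 = 72; px1_2 = 252; py1_2 = 272; center_y_3 = 244; radius_3 = 72; center_x_4 = 184; center_y_4 = 164; px0_5 = 216; py0_5 = 256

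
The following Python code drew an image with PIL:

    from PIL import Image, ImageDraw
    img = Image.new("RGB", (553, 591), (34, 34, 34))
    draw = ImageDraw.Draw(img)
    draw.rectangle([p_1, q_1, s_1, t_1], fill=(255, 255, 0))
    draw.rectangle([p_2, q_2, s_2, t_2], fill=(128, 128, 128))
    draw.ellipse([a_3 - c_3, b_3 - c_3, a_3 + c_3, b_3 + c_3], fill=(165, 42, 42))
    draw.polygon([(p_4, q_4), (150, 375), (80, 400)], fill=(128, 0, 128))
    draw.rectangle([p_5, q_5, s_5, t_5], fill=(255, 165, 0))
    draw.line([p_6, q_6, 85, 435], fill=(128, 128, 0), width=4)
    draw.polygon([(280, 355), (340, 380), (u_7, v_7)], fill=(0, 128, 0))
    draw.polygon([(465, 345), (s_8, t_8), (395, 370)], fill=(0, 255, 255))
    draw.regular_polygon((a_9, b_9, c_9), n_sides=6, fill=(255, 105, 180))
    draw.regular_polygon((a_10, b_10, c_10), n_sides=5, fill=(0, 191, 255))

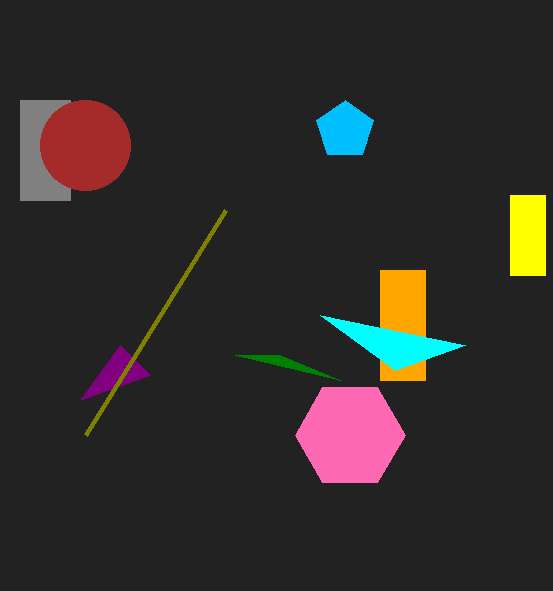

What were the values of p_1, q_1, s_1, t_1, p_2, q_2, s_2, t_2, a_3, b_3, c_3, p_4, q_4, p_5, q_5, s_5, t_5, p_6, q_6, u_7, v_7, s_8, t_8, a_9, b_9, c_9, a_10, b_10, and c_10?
p_1 = 510, q_1 = 195, s_1 = 545, t_1 = 275, p_2 = 20, q_2 = 100, s_2 = 70, t_2 = 200, a_3 = 85, b_3 = 145, c_3 = 45, p_4 = 120, q_4 = 345, p_5 = 380, q_5 = 270, s_5 = 425, t_5 = 380, p_6 = 225, q_6 = 210, u_7 = 235, v_7 = 355, s_8 = 320, t_8 = 315, a_9 = 350, b_9 = 435, c_9 = 55, a_10 = 345, b_10 = 130, c_10 = 30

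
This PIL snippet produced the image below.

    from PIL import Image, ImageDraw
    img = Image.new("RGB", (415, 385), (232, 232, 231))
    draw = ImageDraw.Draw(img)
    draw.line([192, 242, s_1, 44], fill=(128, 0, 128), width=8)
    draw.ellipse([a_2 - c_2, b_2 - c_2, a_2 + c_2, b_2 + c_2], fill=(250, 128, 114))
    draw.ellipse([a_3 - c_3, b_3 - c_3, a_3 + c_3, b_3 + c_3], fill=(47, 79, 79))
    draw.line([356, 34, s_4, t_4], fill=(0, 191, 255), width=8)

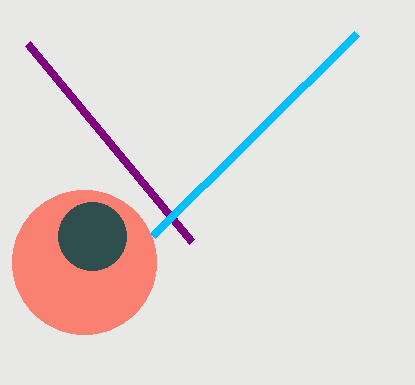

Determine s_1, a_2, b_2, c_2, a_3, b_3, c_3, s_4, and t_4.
s_1 = 28
a_2 = 84
b_2 = 262
c_2 = 72
a_3 = 92
b_3 = 236
c_3 = 34
s_4 = 152
t_4 = 236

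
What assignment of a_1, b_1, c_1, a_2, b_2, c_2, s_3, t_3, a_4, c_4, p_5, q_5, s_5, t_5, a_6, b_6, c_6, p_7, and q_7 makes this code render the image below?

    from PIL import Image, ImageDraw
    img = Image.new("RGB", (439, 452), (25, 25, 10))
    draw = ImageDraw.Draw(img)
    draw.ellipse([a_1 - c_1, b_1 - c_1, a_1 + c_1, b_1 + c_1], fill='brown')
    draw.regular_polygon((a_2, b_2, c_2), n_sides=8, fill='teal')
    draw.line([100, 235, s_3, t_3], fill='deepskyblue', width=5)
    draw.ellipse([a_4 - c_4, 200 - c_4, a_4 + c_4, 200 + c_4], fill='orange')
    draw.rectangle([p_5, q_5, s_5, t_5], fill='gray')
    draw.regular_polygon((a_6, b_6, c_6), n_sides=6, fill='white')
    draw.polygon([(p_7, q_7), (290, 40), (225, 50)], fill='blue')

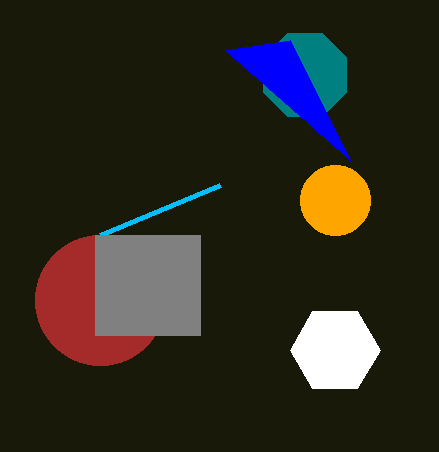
a_1 = 100
b_1 = 300
c_1 = 65
a_2 = 305
b_2 = 75
c_2 = 45
s_3 = 220
t_3 = 185
a_4 = 335
c_4 = 35
p_5 = 95
q_5 = 235
s_5 = 200
t_5 = 335
a_6 = 335
b_6 = 350
c_6 = 45
p_7 = 350
q_7 = 160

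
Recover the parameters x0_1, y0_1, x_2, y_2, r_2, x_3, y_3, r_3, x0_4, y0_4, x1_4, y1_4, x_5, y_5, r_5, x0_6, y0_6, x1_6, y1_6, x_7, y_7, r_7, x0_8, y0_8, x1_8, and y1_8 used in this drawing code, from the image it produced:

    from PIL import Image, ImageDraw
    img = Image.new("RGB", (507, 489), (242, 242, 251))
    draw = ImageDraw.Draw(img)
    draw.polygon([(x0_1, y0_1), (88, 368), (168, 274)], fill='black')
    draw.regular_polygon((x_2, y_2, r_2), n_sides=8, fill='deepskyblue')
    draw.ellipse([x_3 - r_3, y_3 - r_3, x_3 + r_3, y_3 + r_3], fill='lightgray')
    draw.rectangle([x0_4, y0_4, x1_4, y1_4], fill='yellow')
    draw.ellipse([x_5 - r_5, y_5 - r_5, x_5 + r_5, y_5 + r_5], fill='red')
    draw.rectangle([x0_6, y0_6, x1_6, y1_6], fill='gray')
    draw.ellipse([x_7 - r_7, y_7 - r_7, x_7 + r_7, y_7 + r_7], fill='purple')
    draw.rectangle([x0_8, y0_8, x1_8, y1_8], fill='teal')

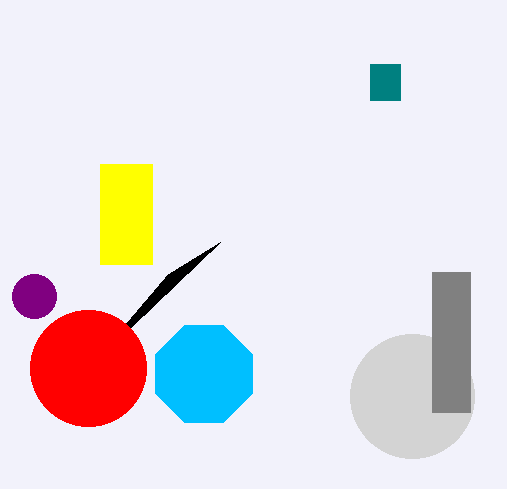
x0_1 = 220; y0_1 = 242; x_2 = 204; y_2 = 374; r_2 = 52; x_3 = 412; y_3 = 396; r_3 = 62; x0_4 = 100; y0_4 = 164; x1_4 = 152; y1_4 = 264; x_5 = 88; y_5 = 368; r_5 = 58; x0_6 = 432; y0_6 = 272; x1_6 = 470; y1_6 = 412; x_7 = 34; y_7 = 296; r_7 = 22; x0_8 = 370; y0_8 = 64; x1_8 = 400; y1_8 = 100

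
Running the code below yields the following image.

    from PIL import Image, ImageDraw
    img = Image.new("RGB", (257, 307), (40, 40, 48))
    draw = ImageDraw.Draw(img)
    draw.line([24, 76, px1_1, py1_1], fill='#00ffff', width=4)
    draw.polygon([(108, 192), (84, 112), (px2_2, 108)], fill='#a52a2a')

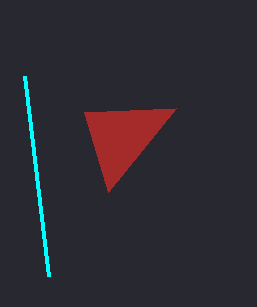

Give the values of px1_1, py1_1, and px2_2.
px1_1 = 48, py1_1 = 276, px2_2 = 176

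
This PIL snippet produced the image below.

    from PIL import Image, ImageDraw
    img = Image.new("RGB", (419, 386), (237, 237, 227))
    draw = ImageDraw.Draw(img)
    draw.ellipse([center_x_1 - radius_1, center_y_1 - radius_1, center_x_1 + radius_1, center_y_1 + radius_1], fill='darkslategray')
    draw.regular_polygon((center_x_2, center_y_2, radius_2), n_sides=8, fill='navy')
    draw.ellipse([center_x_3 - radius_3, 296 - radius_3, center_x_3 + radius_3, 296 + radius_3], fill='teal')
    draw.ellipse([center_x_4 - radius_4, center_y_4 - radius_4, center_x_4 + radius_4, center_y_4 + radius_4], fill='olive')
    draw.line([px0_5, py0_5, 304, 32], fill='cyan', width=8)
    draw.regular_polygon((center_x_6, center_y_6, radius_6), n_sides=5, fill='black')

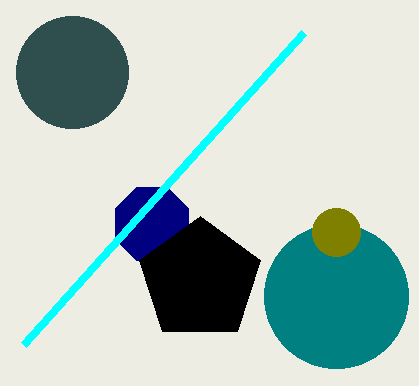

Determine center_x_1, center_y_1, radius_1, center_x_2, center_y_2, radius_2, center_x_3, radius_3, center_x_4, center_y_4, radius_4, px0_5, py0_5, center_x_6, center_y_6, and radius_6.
center_x_1 = 72, center_y_1 = 72, radius_1 = 56, center_x_2 = 152, center_y_2 = 224, radius_2 = 40, center_x_3 = 336, radius_3 = 72, center_x_4 = 336, center_y_4 = 232, radius_4 = 24, px0_5 = 24, py0_5 = 344, center_x_6 = 200, center_y_6 = 280, radius_6 = 64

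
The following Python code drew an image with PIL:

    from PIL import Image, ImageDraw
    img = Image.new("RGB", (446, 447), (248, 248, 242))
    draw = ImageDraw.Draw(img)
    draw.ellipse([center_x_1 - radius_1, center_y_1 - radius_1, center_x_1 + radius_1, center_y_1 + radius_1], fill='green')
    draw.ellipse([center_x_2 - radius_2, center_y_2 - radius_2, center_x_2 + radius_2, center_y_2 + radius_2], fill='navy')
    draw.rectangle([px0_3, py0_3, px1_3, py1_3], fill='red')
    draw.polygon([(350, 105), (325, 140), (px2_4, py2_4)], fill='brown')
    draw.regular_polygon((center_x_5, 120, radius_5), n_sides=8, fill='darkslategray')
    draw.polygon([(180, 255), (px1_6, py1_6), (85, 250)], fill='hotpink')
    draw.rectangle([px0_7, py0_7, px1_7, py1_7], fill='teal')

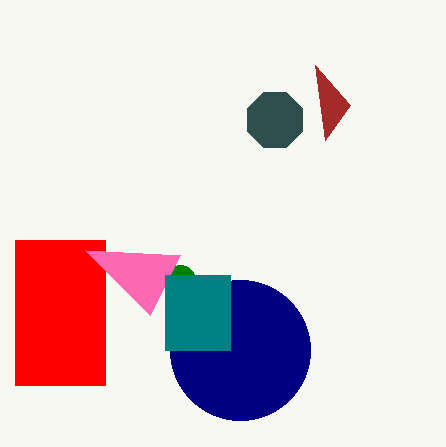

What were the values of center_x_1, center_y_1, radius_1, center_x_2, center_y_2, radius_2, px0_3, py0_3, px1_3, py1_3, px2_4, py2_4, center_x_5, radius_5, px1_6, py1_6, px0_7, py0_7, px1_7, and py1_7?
center_x_1 = 180
center_y_1 = 280
radius_1 = 15
center_x_2 = 240
center_y_2 = 350
radius_2 = 70
px0_3 = 15
py0_3 = 240
px1_3 = 105
py1_3 = 385
px2_4 = 315
py2_4 = 65
center_x_5 = 275
radius_5 = 30
px1_6 = 150
py1_6 = 315
px0_7 = 165
py0_7 = 275
px1_7 = 230
py1_7 = 350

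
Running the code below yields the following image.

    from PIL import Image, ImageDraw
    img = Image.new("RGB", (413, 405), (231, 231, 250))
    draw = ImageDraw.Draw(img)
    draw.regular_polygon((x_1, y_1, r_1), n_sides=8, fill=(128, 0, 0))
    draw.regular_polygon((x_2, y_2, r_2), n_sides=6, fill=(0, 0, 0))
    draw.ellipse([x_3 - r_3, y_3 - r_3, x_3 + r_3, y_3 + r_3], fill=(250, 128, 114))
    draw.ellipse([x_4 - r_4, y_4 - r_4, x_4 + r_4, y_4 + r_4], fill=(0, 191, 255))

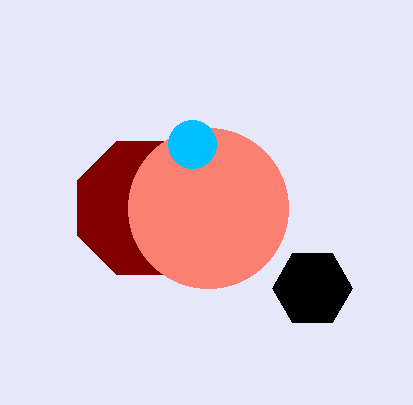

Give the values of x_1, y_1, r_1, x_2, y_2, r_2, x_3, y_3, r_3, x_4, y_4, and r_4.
x_1 = 144; y_1 = 208; r_1 = 72; x_2 = 312; y_2 = 288; r_2 = 40; x_3 = 208; y_3 = 208; r_3 = 80; x_4 = 192; y_4 = 144; r_4 = 24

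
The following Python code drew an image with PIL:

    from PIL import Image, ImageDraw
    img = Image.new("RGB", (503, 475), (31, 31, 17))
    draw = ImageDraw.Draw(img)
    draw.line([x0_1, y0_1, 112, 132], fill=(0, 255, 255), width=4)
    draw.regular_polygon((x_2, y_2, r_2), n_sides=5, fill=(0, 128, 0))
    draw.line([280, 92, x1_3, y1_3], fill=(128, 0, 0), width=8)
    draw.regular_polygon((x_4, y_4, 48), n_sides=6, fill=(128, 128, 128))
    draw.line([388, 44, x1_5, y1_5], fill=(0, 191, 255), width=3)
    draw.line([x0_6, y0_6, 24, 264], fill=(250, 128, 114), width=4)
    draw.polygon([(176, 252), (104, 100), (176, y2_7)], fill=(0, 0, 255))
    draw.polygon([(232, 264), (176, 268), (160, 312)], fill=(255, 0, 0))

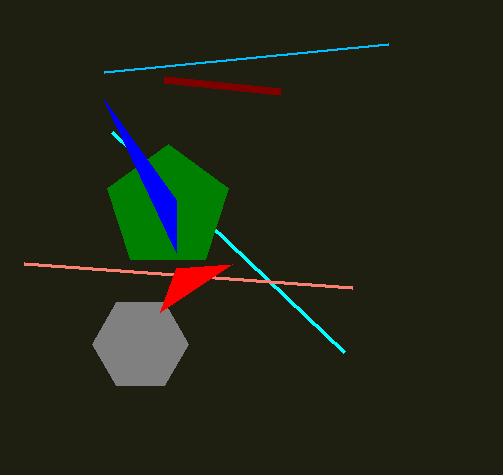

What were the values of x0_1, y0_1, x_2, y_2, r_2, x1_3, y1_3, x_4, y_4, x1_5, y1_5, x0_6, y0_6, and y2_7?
x0_1 = 344; y0_1 = 352; x_2 = 168; y_2 = 208; r_2 = 64; x1_3 = 164; y1_3 = 80; x_4 = 140; y_4 = 344; x1_5 = 104; y1_5 = 72; x0_6 = 352; y0_6 = 288; y2_7 = 200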